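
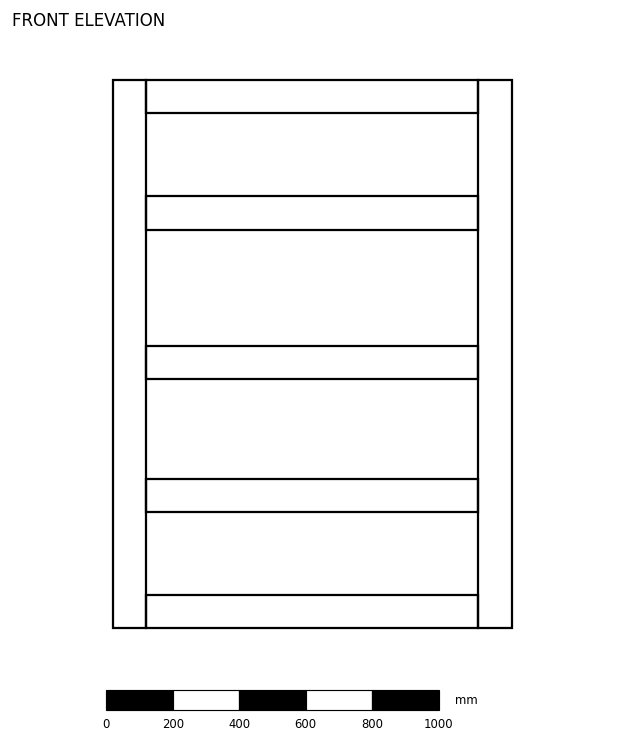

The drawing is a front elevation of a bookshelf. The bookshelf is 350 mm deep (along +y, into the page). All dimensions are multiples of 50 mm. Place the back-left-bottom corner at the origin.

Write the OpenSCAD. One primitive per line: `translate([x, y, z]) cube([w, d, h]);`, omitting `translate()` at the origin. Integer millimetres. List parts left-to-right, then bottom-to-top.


cube([100, 350, 1650]);
translate([100, 0, 0]) cube([1000, 350, 100]);
translate([100, 0, 350]) cube([1000, 350, 100]);
translate([100, 0, 750]) cube([1000, 350, 100]);
translate([100, 0, 1200]) cube([1000, 350, 100]);
translate([100, 0, 1550]) cube([1000, 350, 100]);
translate([1100, 0, 0]) cube([100, 350, 1650]);


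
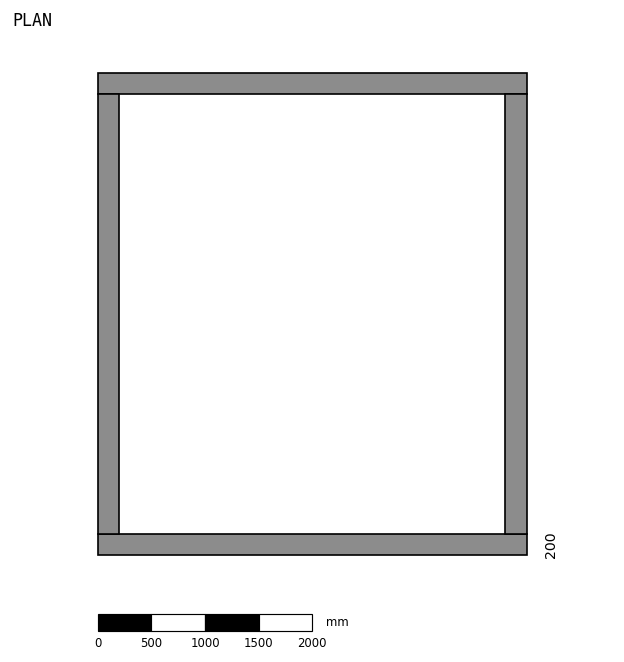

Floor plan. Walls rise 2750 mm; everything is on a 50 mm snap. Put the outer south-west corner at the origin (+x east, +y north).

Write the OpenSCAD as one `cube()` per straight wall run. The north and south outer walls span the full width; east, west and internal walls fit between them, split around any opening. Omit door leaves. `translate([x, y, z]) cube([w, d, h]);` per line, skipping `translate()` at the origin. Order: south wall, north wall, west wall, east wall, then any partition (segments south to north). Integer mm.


cube([4000, 200, 2750]);
translate([0, 4300, 0]) cube([4000, 200, 2750]);
translate([0, 200, 0]) cube([200, 4100, 2750]);
translate([3800, 200, 0]) cube([200, 4100, 2750]);


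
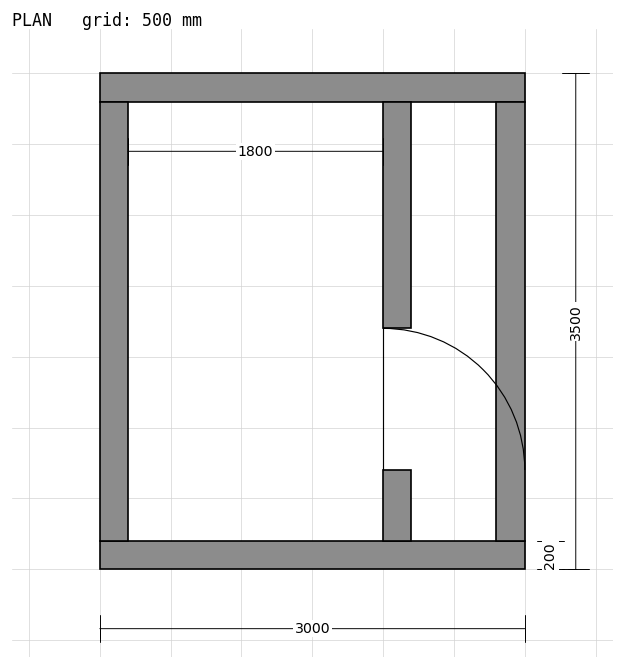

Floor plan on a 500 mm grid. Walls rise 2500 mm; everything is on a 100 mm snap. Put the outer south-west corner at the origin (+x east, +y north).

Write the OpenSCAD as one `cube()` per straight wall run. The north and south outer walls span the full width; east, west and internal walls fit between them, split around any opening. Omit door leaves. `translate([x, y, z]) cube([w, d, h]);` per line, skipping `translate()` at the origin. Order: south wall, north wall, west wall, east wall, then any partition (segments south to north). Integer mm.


cube([3000, 200, 2500]);
translate([0, 3300, 0]) cube([3000, 200, 2500]);
translate([0, 200, 0]) cube([200, 3100, 2500]);
translate([2800, 200, 0]) cube([200, 3100, 2500]);
translate([2000, 200, 0]) cube([200, 500, 2500]);
translate([2000, 1700, 0]) cube([200, 1600, 2500]);


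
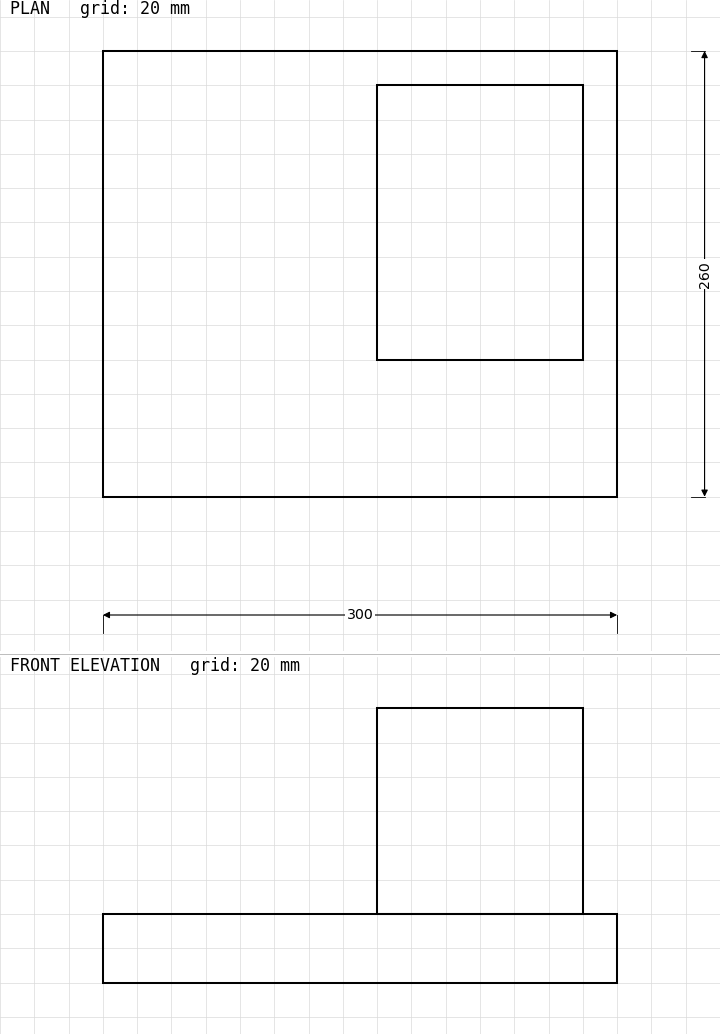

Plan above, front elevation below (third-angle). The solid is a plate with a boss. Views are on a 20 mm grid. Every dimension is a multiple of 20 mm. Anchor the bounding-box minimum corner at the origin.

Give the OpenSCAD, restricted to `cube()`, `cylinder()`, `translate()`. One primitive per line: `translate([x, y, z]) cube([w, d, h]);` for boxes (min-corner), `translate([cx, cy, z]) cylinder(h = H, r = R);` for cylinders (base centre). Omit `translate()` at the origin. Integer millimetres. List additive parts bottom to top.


cube([300, 260, 40]);
translate([160, 80, 40]) cube([120, 160, 120]);


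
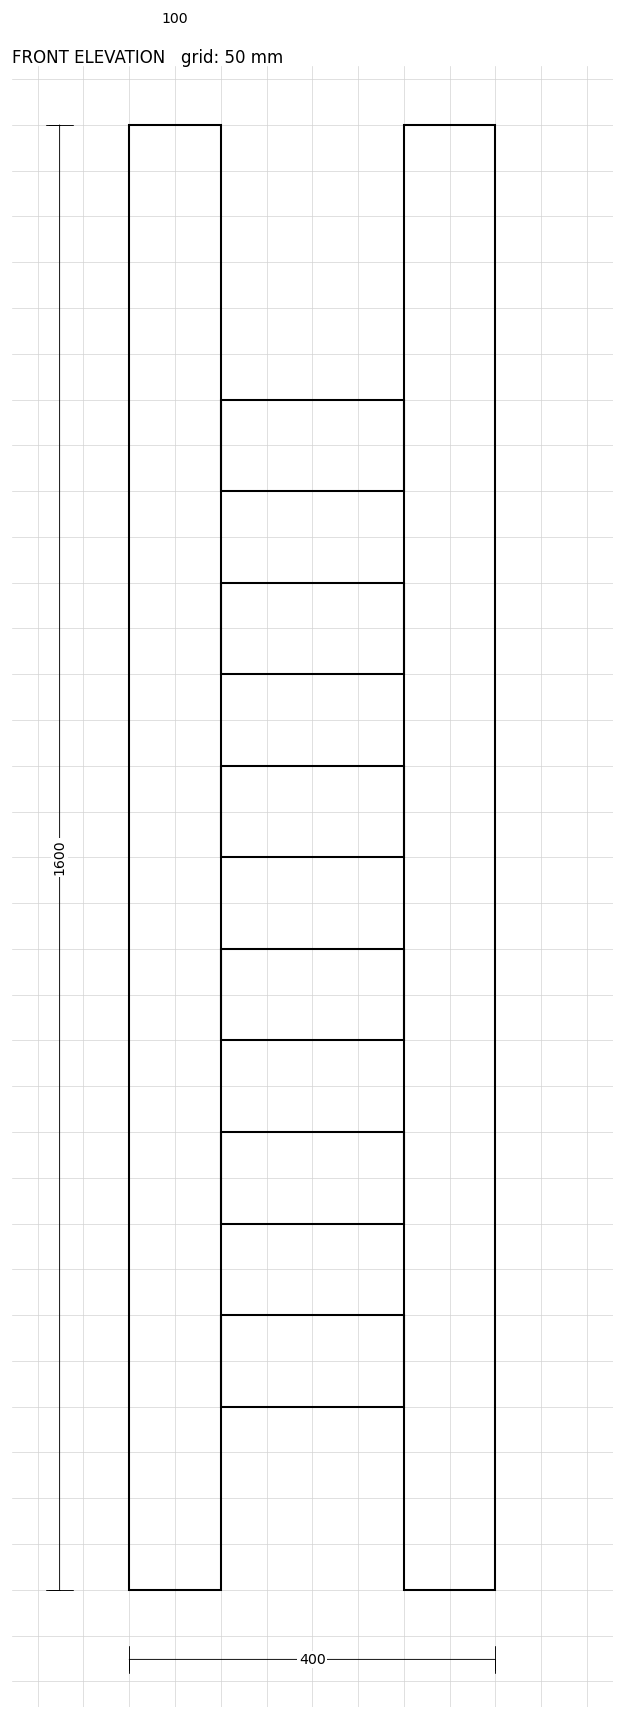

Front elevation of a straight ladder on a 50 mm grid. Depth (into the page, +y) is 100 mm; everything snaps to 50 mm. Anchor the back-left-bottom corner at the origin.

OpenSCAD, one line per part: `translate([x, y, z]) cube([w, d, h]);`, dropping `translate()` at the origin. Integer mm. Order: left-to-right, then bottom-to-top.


cube([100, 100, 1600]);
translate([100, 0, 200]) cube([200, 100, 100]);
translate([100, 0, 400]) cube([200, 100, 100]);
translate([100, 0, 600]) cube([200, 100, 100]);
translate([100, 0, 800]) cube([200, 100, 100]);
translate([100, 0, 1000]) cube([200, 100, 100]);
translate([100, 0, 1200]) cube([200, 100, 100]);
translate([300, 0, 0]) cube([100, 100, 1600]);


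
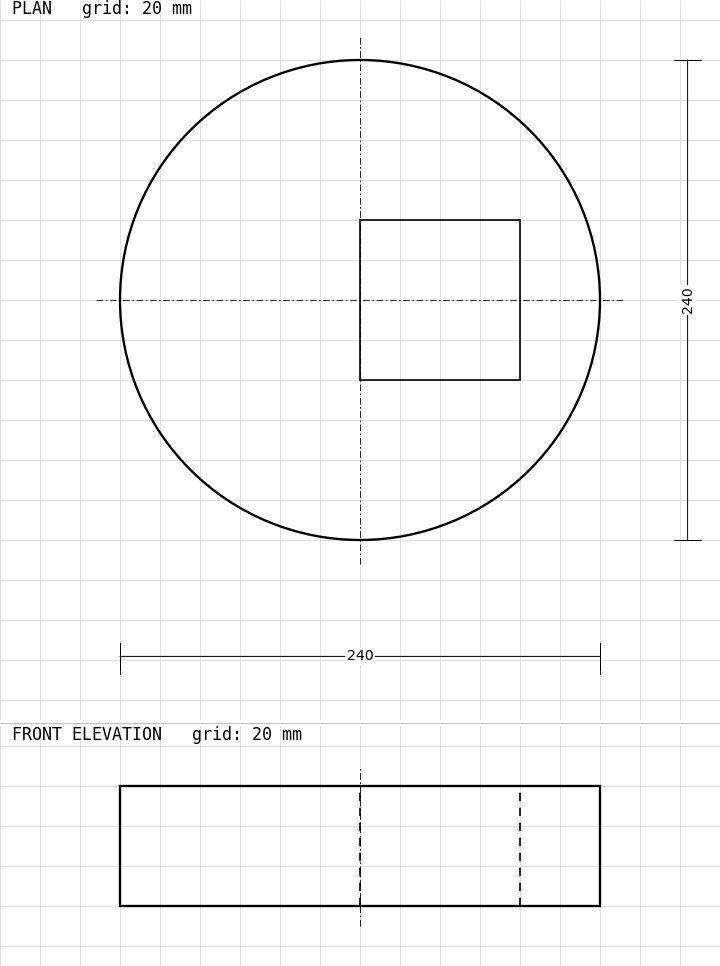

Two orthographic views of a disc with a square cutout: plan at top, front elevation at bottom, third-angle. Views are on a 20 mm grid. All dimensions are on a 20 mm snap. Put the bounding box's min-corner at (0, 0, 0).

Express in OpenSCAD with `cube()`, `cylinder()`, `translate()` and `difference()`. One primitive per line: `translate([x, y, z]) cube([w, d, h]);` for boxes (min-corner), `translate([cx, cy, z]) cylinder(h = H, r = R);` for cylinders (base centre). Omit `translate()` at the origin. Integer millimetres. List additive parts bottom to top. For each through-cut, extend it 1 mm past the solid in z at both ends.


difference() {
  translate([120, 120, 0]) cylinder(h = 60, r = 120);
  translate([120, 80, -1]) cube([80, 80, 62]);
}


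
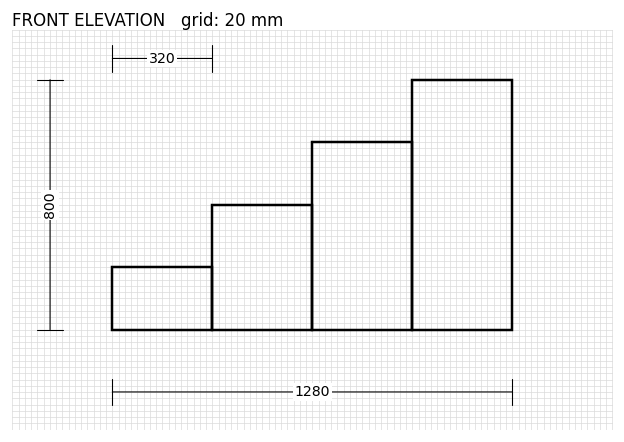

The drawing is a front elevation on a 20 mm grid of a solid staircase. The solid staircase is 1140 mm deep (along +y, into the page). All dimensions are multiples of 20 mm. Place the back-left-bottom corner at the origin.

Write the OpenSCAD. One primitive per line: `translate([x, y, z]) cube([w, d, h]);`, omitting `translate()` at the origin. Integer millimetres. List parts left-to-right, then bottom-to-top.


cube([320, 1140, 200]);
translate([320, 0, 0]) cube([320, 1140, 400]);
translate([640, 0, 0]) cube([320, 1140, 600]);
translate([960, 0, 0]) cube([320, 1140, 800]);


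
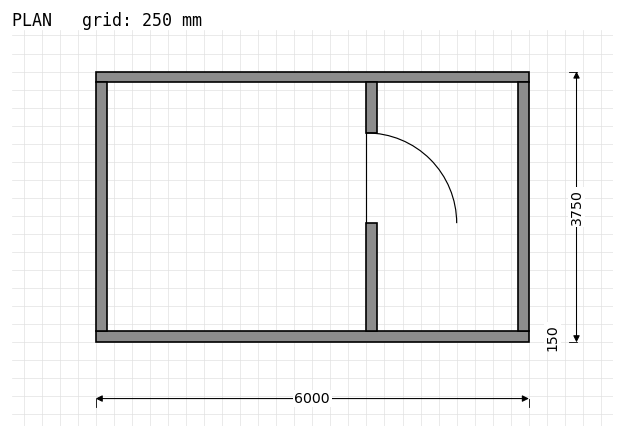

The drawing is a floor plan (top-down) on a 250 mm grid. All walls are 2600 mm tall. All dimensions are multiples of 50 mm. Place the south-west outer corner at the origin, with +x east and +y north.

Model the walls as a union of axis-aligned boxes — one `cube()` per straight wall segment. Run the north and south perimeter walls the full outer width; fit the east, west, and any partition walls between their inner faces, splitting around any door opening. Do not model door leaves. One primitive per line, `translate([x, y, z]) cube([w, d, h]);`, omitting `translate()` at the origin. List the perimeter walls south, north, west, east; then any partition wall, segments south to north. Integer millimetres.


cube([6000, 150, 2600]);
translate([0, 3600, 0]) cube([6000, 150, 2600]);
translate([0, 150, 0]) cube([150, 3450, 2600]);
translate([5850, 150, 0]) cube([150, 3450, 2600]);
translate([3750, 150, 0]) cube([150, 1500, 2600]);
translate([3750, 2900, 0]) cube([150, 700, 2600]);


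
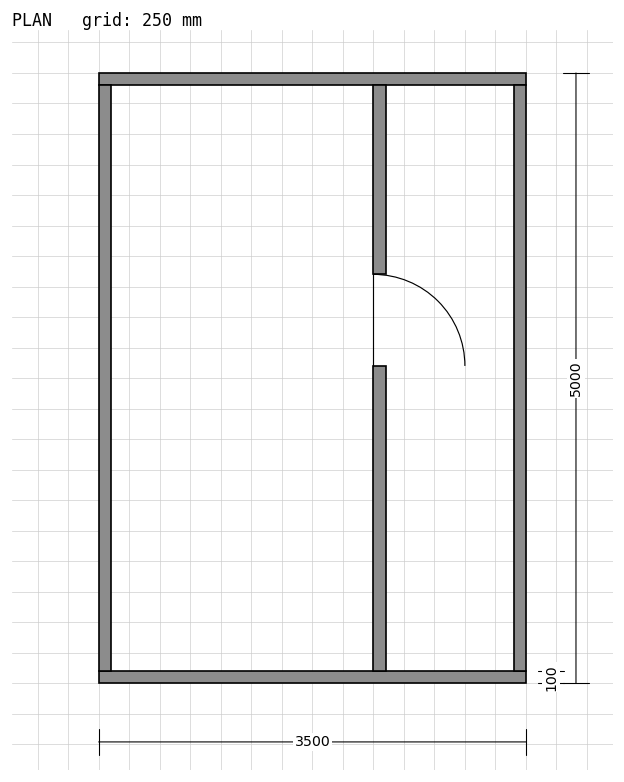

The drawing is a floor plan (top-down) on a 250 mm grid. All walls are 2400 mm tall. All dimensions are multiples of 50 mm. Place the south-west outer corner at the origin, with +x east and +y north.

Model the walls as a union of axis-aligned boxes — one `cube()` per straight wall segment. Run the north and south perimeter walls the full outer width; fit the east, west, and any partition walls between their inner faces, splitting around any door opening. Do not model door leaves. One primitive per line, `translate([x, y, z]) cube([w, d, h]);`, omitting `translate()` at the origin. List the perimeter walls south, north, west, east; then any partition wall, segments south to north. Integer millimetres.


cube([3500, 100, 2400]);
translate([0, 4900, 0]) cube([3500, 100, 2400]);
translate([0, 100, 0]) cube([100, 4800, 2400]);
translate([3400, 100, 0]) cube([100, 4800, 2400]);
translate([2250, 100, 0]) cube([100, 2500, 2400]);
translate([2250, 3350, 0]) cube([100, 1550, 2400]);


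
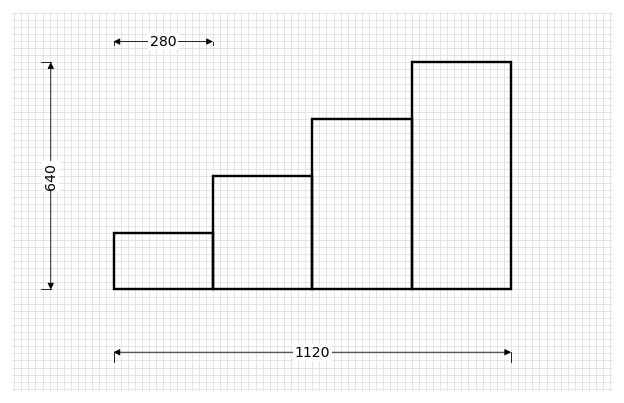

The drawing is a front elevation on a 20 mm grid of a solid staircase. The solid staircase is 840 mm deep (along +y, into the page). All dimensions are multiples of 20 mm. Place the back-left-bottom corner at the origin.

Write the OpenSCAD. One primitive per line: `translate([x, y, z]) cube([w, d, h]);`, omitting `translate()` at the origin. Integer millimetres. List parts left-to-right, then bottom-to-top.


cube([280, 840, 160]);
translate([280, 0, 0]) cube([280, 840, 320]);
translate([560, 0, 0]) cube([280, 840, 480]);
translate([840, 0, 0]) cube([280, 840, 640]);


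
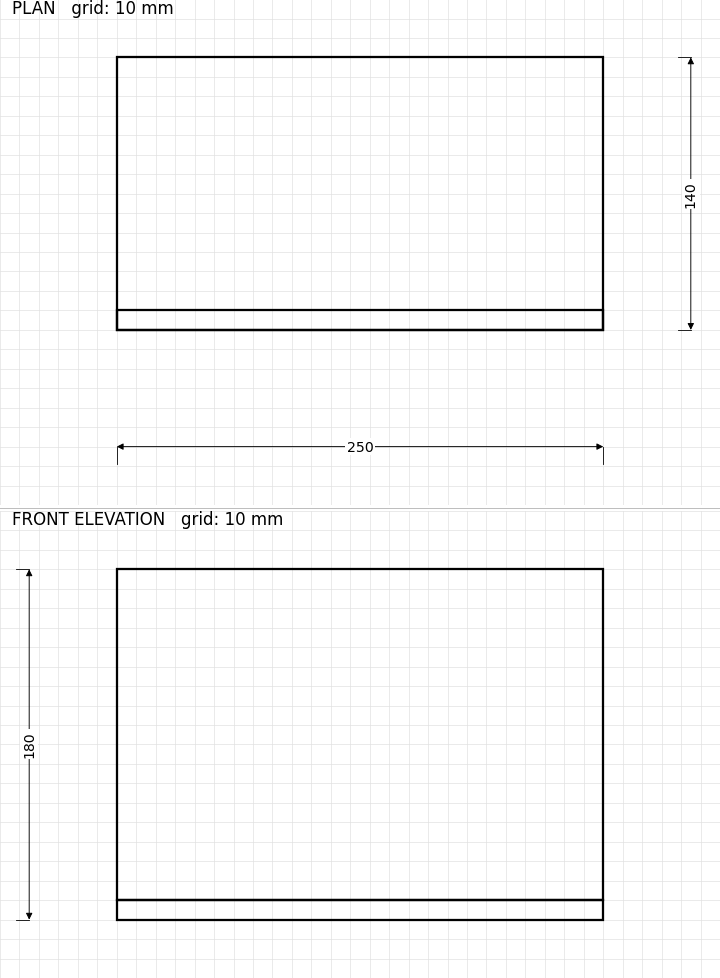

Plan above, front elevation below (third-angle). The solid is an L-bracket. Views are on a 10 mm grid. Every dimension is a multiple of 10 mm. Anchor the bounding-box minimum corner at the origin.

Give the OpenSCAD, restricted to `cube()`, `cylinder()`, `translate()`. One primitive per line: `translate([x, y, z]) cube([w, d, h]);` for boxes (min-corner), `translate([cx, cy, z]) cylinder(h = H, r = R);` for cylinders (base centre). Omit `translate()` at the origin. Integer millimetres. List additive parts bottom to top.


cube([250, 140, 10]);
translate([0, 0, 10]) cube([250, 10, 170]);


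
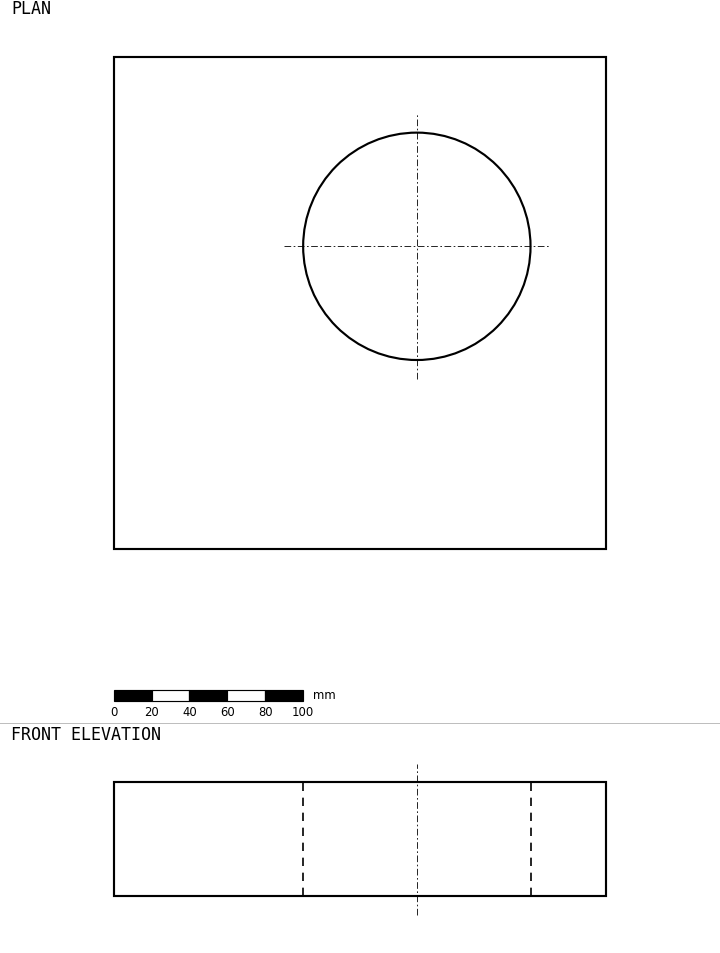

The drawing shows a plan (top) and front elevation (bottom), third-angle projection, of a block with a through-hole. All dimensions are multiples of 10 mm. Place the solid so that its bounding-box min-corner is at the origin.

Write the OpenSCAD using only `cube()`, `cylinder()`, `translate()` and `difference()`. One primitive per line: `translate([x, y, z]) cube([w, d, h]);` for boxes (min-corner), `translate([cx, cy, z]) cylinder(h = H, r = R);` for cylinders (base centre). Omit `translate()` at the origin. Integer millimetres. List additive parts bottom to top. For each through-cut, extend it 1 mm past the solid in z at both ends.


difference() {
  cube([260, 260, 60]);
  translate([160, 160, -1]) cylinder(h = 62, r = 60);
}


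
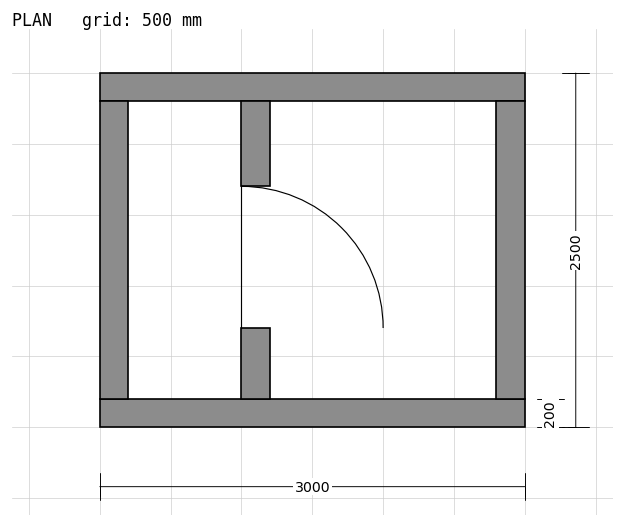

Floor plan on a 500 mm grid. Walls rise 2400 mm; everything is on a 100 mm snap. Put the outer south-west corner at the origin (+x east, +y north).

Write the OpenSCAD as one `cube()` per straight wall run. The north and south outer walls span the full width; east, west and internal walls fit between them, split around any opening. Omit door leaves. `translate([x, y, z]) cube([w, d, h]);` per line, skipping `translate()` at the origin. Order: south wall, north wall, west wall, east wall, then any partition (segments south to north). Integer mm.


cube([3000, 200, 2400]);
translate([0, 2300, 0]) cube([3000, 200, 2400]);
translate([0, 200, 0]) cube([200, 2100, 2400]);
translate([2800, 200, 0]) cube([200, 2100, 2400]);
translate([1000, 200, 0]) cube([200, 500, 2400]);
translate([1000, 1700, 0]) cube([200, 600, 2400]);


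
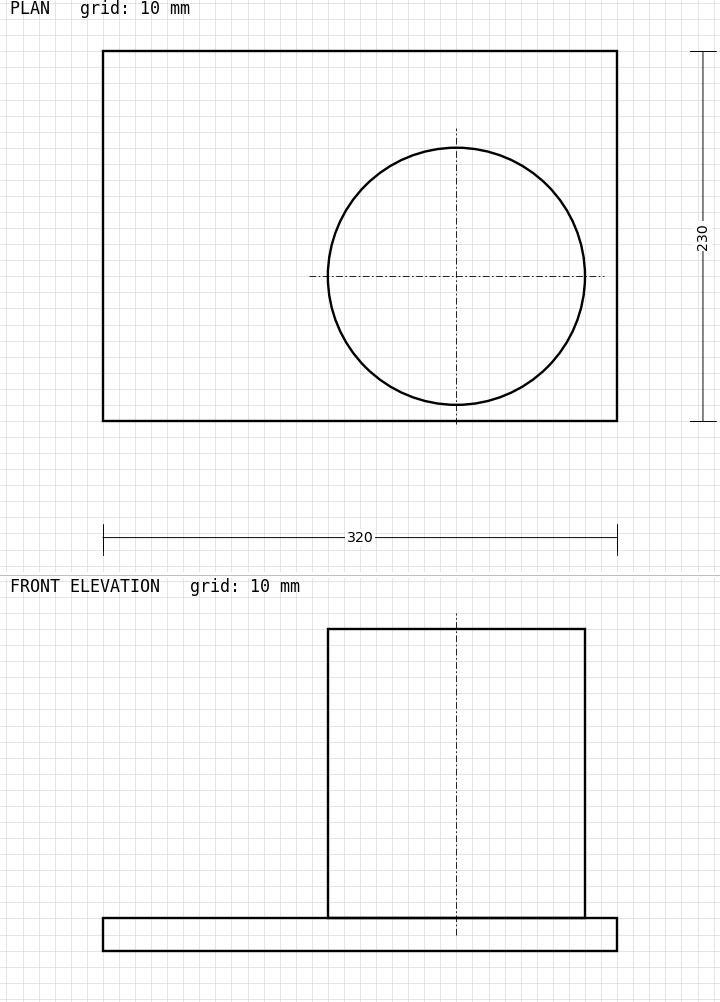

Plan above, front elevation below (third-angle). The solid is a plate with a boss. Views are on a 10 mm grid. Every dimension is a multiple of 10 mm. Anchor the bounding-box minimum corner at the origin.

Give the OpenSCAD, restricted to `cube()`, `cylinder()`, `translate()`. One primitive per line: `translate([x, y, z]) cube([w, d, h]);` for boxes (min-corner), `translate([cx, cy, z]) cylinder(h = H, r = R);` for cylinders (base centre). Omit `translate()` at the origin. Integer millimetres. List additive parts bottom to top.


cube([320, 230, 20]);
translate([220, 90, 20]) cylinder(h = 180, r = 80);


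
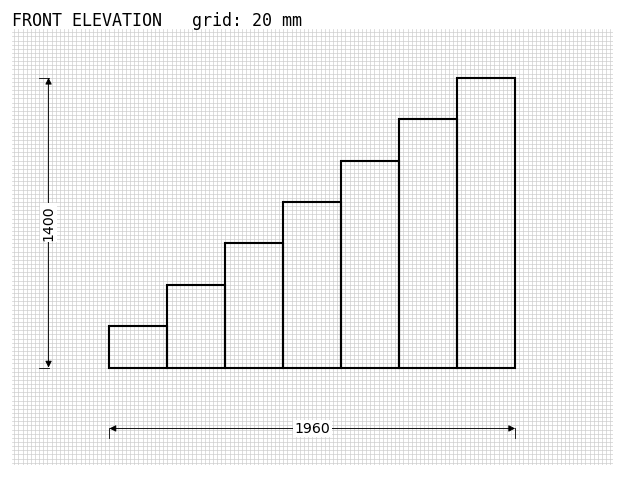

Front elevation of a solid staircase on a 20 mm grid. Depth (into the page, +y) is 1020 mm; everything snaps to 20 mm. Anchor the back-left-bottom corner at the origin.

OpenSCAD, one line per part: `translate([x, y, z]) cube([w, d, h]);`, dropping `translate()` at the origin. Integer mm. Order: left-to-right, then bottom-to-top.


cube([280, 1020, 200]);
translate([280, 0, 0]) cube([280, 1020, 400]);
translate([560, 0, 0]) cube([280, 1020, 600]);
translate([840, 0, 0]) cube([280, 1020, 800]);
translate([1120, 0, 0]) cube([280, 1020, 1000]);
translate([1400, 0, 0]) cube([280, 1020, 1200]);
translate([1680, 0, 0]) cube([280, 1020, 1400]);


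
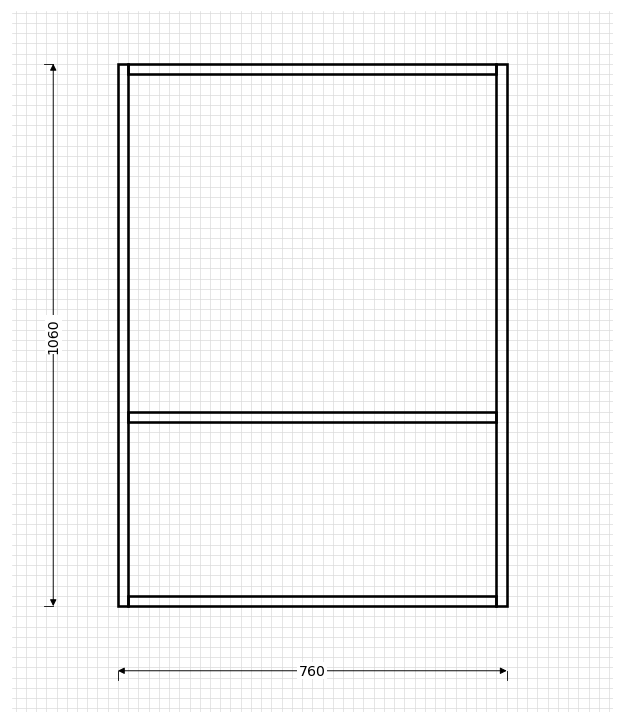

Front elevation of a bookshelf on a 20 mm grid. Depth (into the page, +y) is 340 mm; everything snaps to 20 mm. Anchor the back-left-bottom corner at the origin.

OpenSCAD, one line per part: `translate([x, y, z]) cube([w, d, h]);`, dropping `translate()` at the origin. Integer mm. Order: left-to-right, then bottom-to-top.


cube([20, 340, 1060]);
translate([20, 0, 0]) cube([720, 340, 20]);
translate([20, 0, 360]) cube([720, 340, 20]);
translate([20, 0, 1040]) cube([720, 340, 20]);
translate([740, 0, 0]) cube([20, 340, 1060]);


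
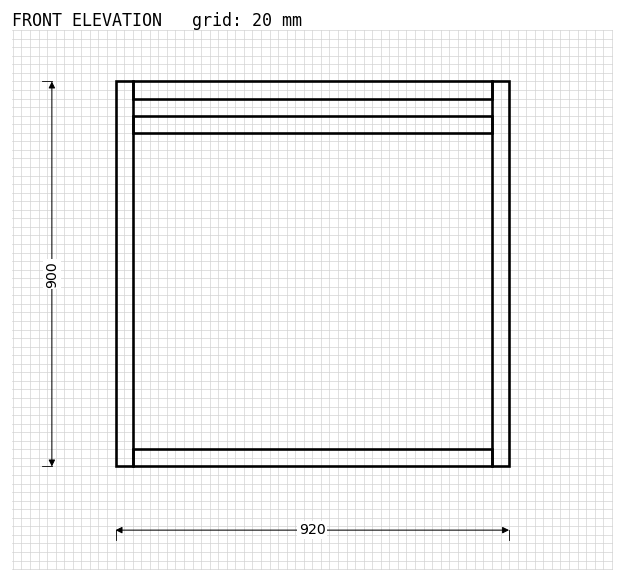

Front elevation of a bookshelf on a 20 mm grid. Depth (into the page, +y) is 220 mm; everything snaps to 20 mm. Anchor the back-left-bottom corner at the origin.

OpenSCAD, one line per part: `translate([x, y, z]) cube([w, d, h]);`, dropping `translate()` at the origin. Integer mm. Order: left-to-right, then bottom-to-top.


cube([40, 220, 900]);
translate([40, 0, 0]) cube([840, 220, 40]);
translate([40, 0, 780]) cube([840, 220, 40]);
translate([40, 0, 860]) cube([840, 220, 40]);
translate([880, 0, 0]) cube([40, 220, 900]);


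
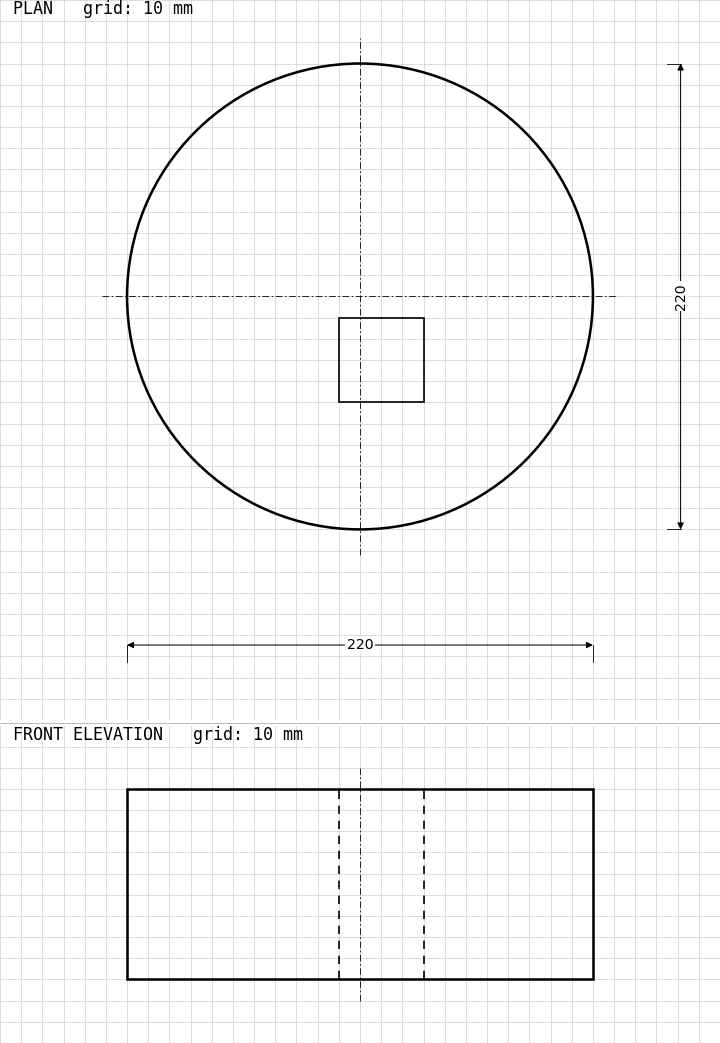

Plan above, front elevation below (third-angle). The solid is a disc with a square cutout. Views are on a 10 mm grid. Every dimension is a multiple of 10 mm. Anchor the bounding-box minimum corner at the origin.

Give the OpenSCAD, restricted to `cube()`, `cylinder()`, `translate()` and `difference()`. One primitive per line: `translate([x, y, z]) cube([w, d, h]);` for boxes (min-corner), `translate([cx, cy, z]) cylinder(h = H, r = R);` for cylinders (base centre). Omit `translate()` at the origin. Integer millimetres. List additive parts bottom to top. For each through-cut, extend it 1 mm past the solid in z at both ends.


difference() {
  translate([110, 110, 0]) cylinder(h = 90, r = 110);
  translate([100, 60, -1]) cube([40, 40, 92]);
}


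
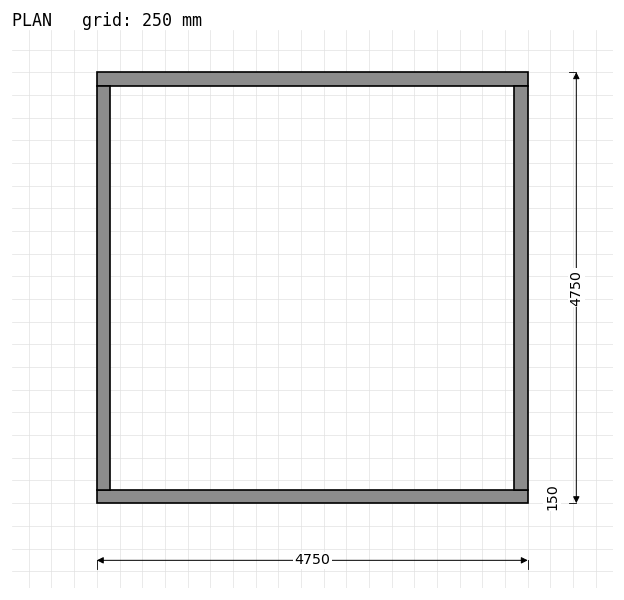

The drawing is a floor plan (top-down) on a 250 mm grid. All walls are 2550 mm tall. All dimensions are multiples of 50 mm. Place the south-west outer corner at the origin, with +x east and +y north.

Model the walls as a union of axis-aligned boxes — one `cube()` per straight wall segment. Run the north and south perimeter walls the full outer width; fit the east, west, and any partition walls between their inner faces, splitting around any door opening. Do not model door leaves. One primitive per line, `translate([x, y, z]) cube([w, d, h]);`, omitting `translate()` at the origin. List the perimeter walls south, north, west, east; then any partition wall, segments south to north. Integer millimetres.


cube([4750, 150, 2550]);
translate([0, 4600, 0]) cube([4750, 150, 2550]);
translate([0, 150, 0]) cube([150, 4450, 2550]);
translate([4600, 150, 0]) cube([150, 4450, 2550]);


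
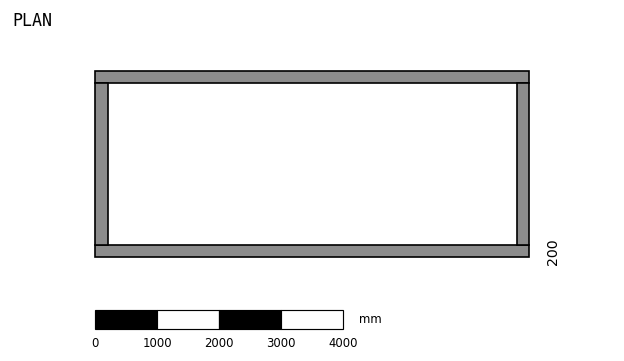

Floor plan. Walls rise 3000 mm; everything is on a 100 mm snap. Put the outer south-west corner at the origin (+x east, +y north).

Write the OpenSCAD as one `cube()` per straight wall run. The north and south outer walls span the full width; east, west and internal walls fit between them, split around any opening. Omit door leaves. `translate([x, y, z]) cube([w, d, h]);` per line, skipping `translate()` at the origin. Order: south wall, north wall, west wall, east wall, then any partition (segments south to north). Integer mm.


cube([7000, 200, 3000]);
translate([0, 2800, 0]) cube([7000, 200, 3000]);
translate([0, 200, 0]) cube([200, 2600, 3000]);
translate([6800, 200, 0]) cube([200, 2600, 3000]);


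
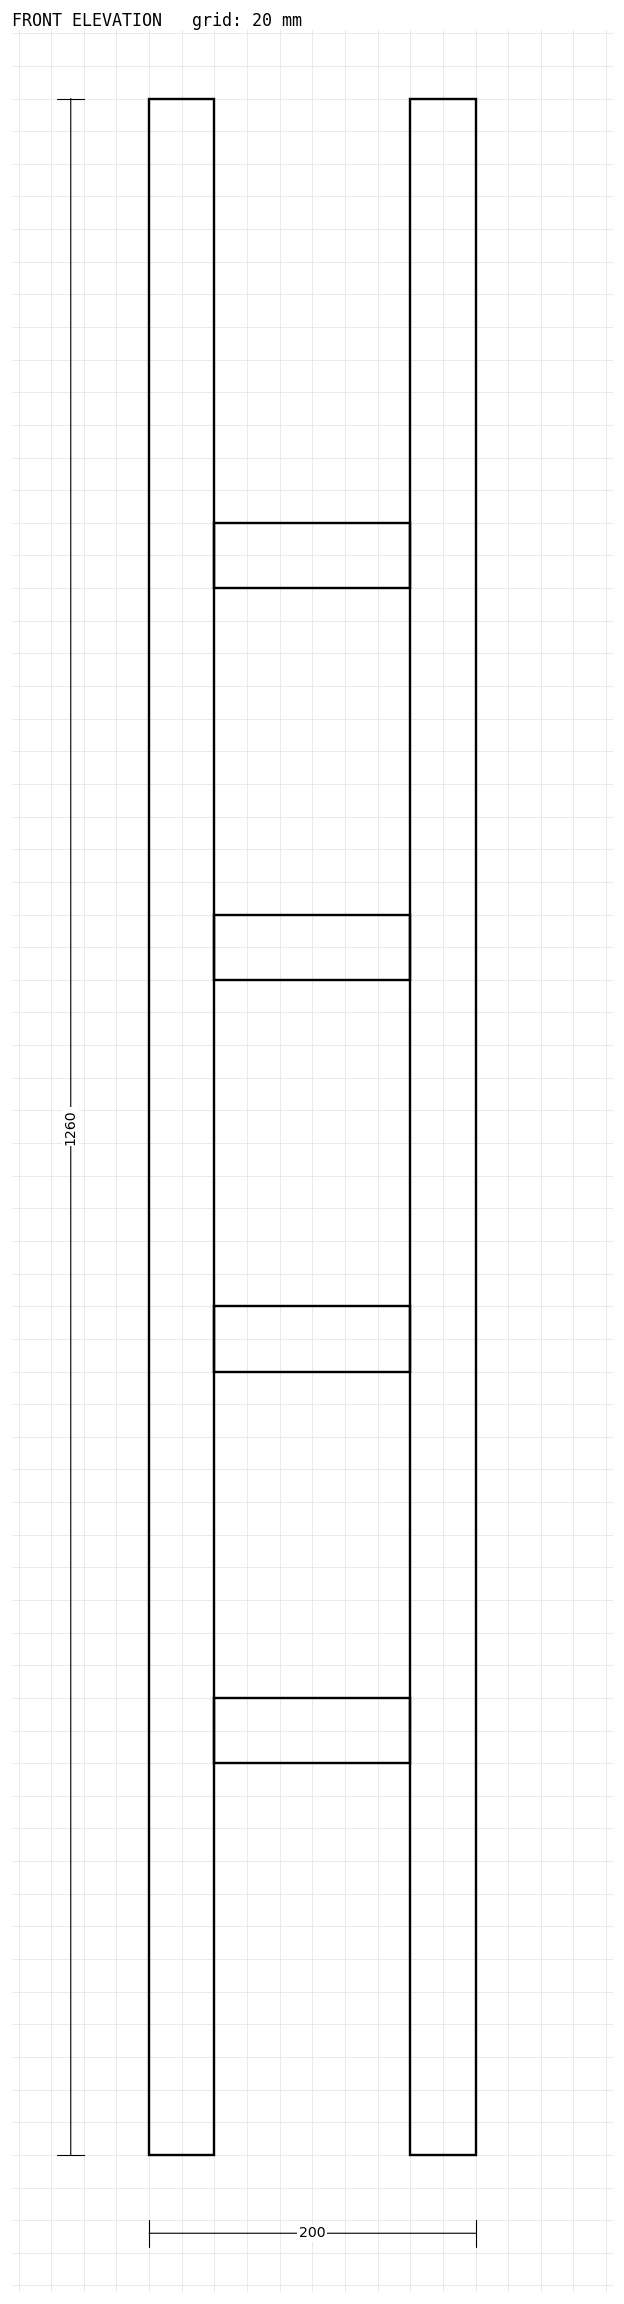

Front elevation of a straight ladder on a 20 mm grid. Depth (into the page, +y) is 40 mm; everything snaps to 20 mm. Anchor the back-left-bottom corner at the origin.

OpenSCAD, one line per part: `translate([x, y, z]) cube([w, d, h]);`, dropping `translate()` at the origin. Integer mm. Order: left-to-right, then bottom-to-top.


cube([40, 40, 1260]);
translate([40, 0, 240]) cube([120, 40, 40]);
translate([40, 0, 480]) cube([120, 40, 40]);
translate([40, 0, 720]) cube([120, 40, 40]);
translate([40, 0, 960]) cube([120, 40, 40]);
translate([160, 0, 0]) cube([40, 40, 1260]);


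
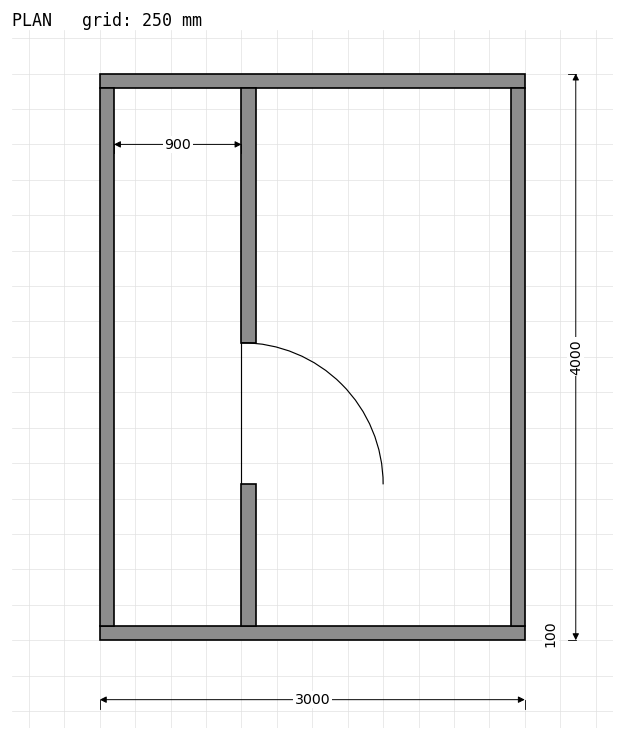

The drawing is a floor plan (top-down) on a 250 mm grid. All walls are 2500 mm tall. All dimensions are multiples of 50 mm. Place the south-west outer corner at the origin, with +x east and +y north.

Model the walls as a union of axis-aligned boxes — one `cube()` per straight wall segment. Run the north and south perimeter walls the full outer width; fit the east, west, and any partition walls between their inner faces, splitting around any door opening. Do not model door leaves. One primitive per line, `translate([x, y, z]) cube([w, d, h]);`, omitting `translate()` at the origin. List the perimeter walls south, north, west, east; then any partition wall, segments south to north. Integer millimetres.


cube([3000, 100, 2500]);
translate([0, 3900, 0]) cube([3000, 100, 2500]);
translate([0, 100, 0]) cube([100, 3800, 2500]);
translate([2900, 100, 0]) cube([100, 3800, 2500]);
translate([1000, 100, 0]) cube([100, 1000, 2500]);
translate([1000, 2100, 0]) cube([100, 1800, 2500]);


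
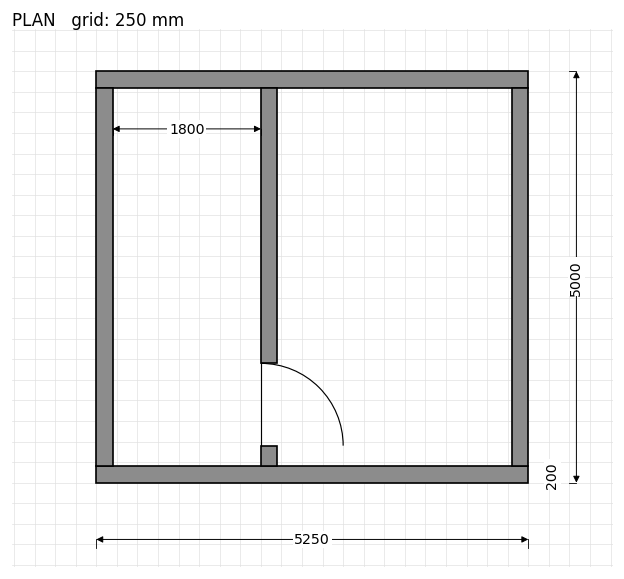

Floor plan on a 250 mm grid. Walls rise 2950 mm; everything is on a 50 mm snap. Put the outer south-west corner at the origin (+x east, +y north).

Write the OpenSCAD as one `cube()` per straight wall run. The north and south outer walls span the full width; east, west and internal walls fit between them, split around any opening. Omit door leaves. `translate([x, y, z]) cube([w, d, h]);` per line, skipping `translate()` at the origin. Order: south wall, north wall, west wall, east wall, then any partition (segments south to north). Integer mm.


cube([5250, 200, 2950]);
translate([0, 4800, 0]) cube([5250, 200, 2950]);
translate([0, 200, 0]) cube([200, 4600, 2950]);
translate([5050, 200, 0]) cube([200, 4600, 2950]);
translate([2000, 200, 0]) cube([200, 250, 2950]);
translate([2000, 1450, 0]) cube([200, 3350, 2950]);


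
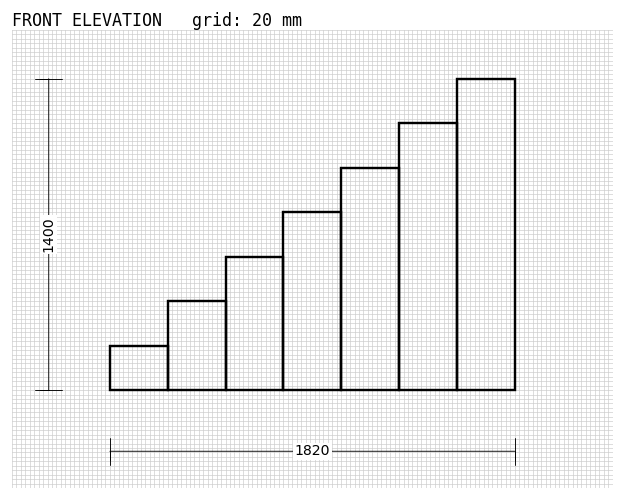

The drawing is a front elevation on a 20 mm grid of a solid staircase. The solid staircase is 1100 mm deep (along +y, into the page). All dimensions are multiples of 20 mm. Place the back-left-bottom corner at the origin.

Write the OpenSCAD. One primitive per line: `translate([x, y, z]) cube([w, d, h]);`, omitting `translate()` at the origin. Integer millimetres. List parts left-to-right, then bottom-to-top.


cube([260, 1100, 200]);
translate([260, 0, 0]) cube([260, 1100, 400]);
translate([520, 0, 0]) cube([260, 1100, 600]);
translate([780, 0, 0]) cube([260, 1100, 800]);
translate([1040, 0, 0]) cube([260, 1100, 1000]);
translate([1300, 0, 0]) cube([260, 1100, 1200]);
translate([1560, 0, 0]) cube([260, 1100, 1400]);


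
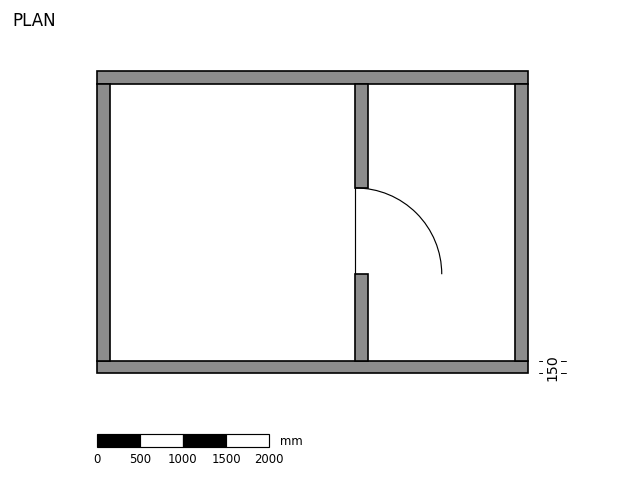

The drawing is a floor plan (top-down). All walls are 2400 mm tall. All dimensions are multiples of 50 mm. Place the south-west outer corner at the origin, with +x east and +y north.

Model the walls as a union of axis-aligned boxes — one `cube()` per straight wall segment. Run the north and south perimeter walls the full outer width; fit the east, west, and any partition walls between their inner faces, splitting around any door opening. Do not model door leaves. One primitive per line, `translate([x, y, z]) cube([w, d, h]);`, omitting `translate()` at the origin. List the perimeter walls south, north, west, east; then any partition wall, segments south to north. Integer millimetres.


cube([5000, 150, 2400]);
translate([0, 3350, 0]) cube([5000, 150, 2400]);
translate([0, 150, 0]) cube([150, 3200, 2400]);
translate([4850, 150, 0]) cube([150, 3200, 2400]);
translate([3000, 150, 0]) cube([150, 1000, 2400]);
translate([3000, 2150, 0]) cube([150, 1200, 2400]);


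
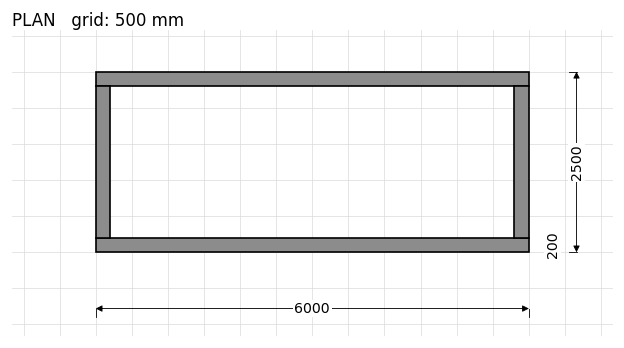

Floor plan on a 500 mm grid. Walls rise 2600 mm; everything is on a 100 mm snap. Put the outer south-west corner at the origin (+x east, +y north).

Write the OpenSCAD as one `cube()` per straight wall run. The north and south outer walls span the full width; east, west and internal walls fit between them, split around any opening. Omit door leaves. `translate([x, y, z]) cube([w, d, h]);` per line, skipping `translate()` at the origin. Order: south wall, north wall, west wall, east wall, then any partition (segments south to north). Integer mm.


cube([6000, 200, 2600]);
translate([0, 2300, 0]) cube([6000, 200, 2600]);
translate([0, 200, 0]) cube([200, 2100, 2600]);
translate([5800, 200, 0]) cube([200, 2100, 2600]);


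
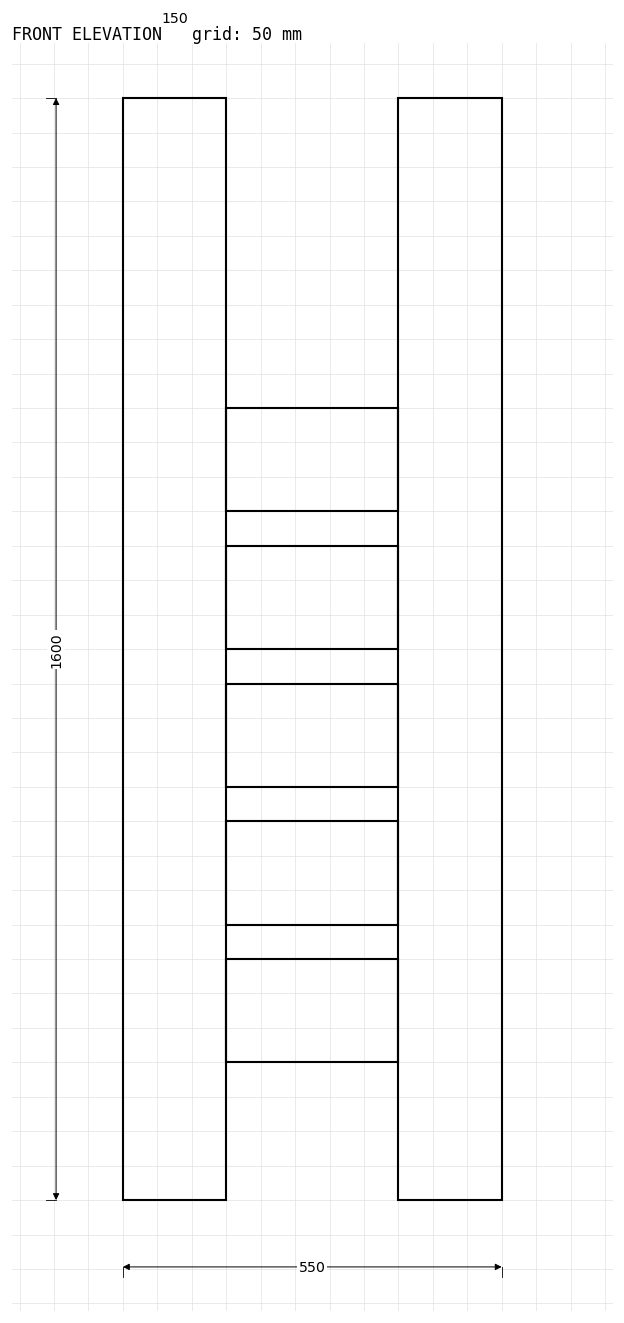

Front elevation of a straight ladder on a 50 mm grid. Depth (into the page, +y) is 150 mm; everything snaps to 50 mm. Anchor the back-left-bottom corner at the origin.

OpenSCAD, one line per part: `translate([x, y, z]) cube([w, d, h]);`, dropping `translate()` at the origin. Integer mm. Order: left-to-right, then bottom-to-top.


cube([150, 150, 1600]);
translate([150, 0, 200]) cube([250, 150, 150]);
translate([150, 0, 400]) cube([250, 150, 150]);
translate([150, 0, 600]) cube([250, 150, 150]);
translate([150, 0, 800]) cube([250, 150, 150]);
translate([150, 0, 1000]) cube([250, 150, 150]);
translate([400, 0, 0]) cube([150, 150, 1600]);


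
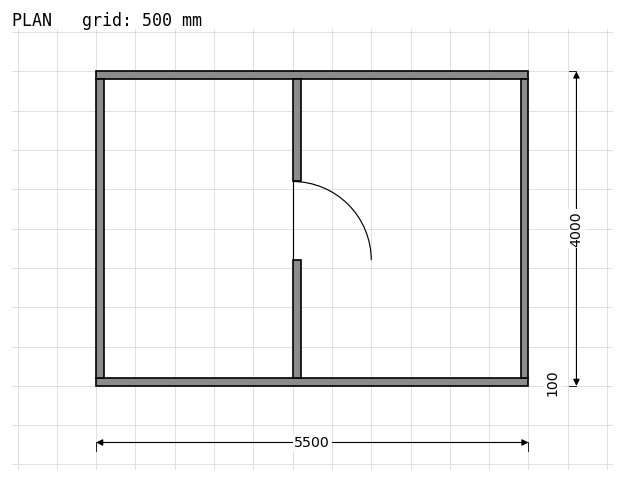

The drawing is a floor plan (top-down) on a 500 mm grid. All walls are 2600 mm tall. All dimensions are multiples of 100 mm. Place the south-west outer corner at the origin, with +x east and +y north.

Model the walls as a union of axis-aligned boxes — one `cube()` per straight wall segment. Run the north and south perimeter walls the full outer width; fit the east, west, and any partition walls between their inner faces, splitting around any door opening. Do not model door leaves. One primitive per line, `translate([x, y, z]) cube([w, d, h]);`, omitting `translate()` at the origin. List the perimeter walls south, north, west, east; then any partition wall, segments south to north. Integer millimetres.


cube([5500, 100, 2600]);
translate([0, 3900, 0]) cube([5500, 100, 2600]);
translate([0, 100, 0]) cube([100, 3800, 2600]);
translate([5400, 100, 0]) cube([100, 3800, 2600]);
translate([2500, 100, 0]) cube([100, 1500, 2600]);
translate([2500, 2600, 0]) cube([100, 1300, 2600]);


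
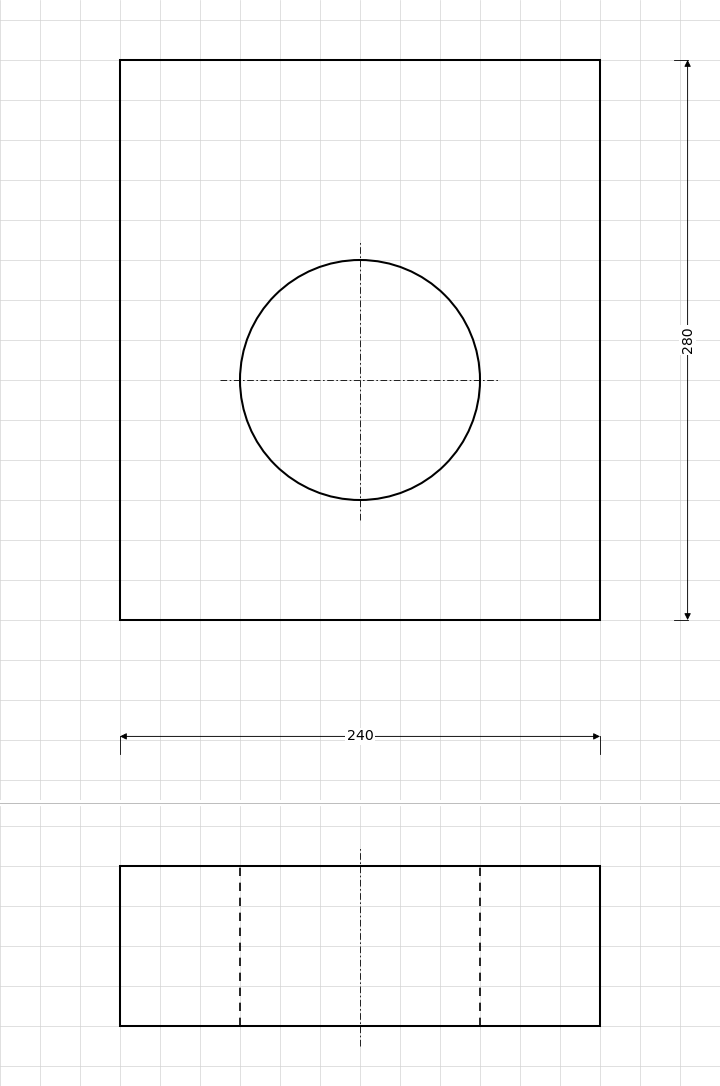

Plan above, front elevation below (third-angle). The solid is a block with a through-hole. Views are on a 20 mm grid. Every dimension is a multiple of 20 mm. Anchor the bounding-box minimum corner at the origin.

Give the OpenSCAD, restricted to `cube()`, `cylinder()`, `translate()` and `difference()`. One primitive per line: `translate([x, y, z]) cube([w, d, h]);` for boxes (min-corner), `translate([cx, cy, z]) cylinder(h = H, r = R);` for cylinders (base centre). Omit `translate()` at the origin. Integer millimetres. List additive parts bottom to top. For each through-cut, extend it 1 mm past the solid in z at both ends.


difference() {
  cube([240, 280, 80]);
  translate([120, 120, -1]) cylinder(h = 82, r = 60);
}


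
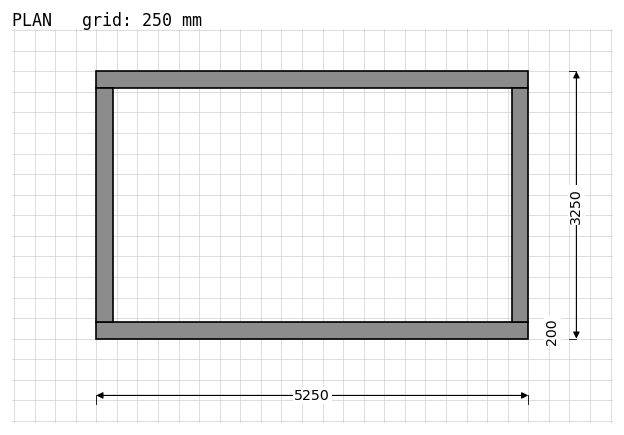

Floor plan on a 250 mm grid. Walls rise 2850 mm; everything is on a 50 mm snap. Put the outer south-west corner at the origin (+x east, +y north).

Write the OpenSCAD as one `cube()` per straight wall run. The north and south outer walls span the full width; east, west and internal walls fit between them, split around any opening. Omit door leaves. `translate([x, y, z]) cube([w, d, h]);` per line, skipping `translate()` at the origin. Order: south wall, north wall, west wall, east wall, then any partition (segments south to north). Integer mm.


cube([5250, 200, 2850]);
translate([0, 3050, 0]) cube([5250, 200, 2850]);
translate([0, 200, 0]) cube([200, 2850, 2850]);
translate([5050, 200, 0]) cube([200, 2850, 2850]);


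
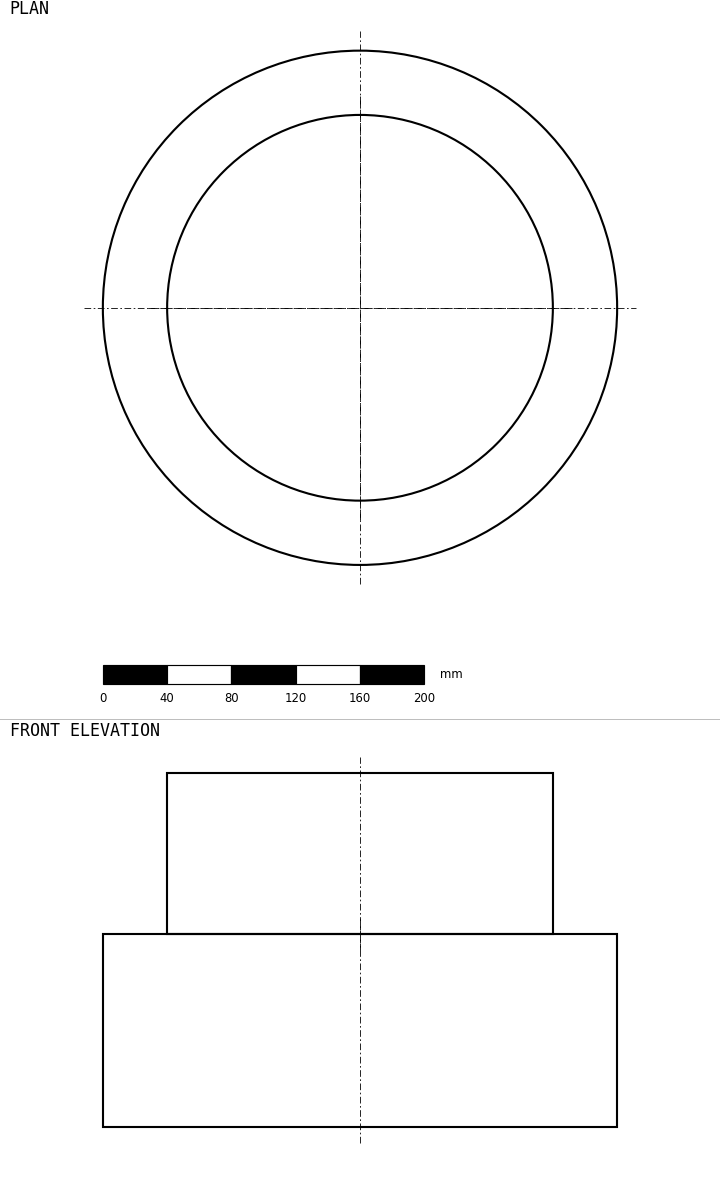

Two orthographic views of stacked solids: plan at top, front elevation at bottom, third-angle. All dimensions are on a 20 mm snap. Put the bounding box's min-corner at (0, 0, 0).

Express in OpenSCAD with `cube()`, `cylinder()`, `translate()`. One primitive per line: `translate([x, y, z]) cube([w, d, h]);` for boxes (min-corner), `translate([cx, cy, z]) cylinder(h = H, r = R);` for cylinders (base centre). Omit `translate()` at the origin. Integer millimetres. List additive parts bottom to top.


translate([160, 160, 0]) cylinder(h = 120, r = 160);
translate([160, 160, 120]) cylinder(h = 100, r = 120);


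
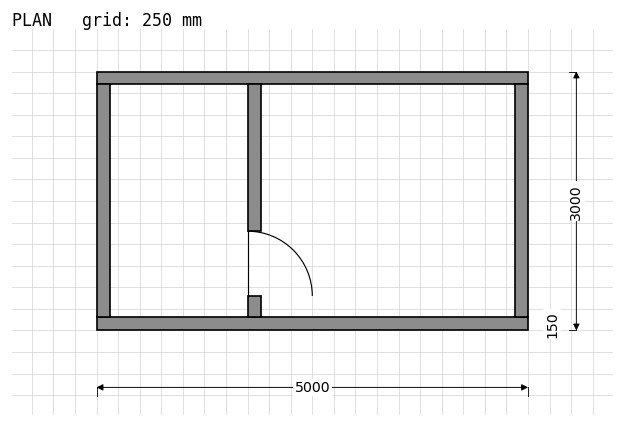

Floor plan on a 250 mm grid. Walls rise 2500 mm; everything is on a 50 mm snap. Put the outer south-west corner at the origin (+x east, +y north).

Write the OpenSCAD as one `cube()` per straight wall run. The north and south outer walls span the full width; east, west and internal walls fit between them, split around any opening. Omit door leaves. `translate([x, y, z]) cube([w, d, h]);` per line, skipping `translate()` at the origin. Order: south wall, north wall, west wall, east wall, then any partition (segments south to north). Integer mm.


cube([5000, 150, 2500]);
translate([0, 2850, 0]) cube([5000, 150, 2500]);
translate([0, 150, 0]) cube([150, 2700, 2500]);
translate([4850, 150, 0]) cube([150, 2700, 2500]);
translate([1750, 150, 0]) cube([150, 250, 2500]);
translate([1750, 1150, 0]) cube([150, 1700, 2500]);


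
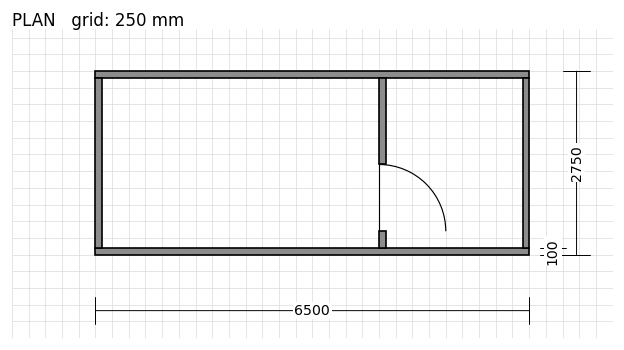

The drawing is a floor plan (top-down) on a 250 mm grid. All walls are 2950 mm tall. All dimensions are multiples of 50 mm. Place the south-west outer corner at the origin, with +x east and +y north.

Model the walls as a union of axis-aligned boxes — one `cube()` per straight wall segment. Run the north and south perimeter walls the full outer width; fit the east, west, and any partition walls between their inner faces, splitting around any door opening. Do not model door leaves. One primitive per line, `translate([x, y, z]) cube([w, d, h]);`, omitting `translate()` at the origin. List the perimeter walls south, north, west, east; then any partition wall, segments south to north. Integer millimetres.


cube([6500, 100, 2950]);
translate([0, 2650, 0]) cube([6500, 100, 2950]);
translate([0, 100, 0]) cube([100, 2550, 2950]);
translate([6400, 100, 0]) cube([100, 2550, 2950]);
translate([4250, 100, 0]) cube([100, 250, 2950]);
translate([4250, 1350, 0]) cube([100, 1300, 2950]);


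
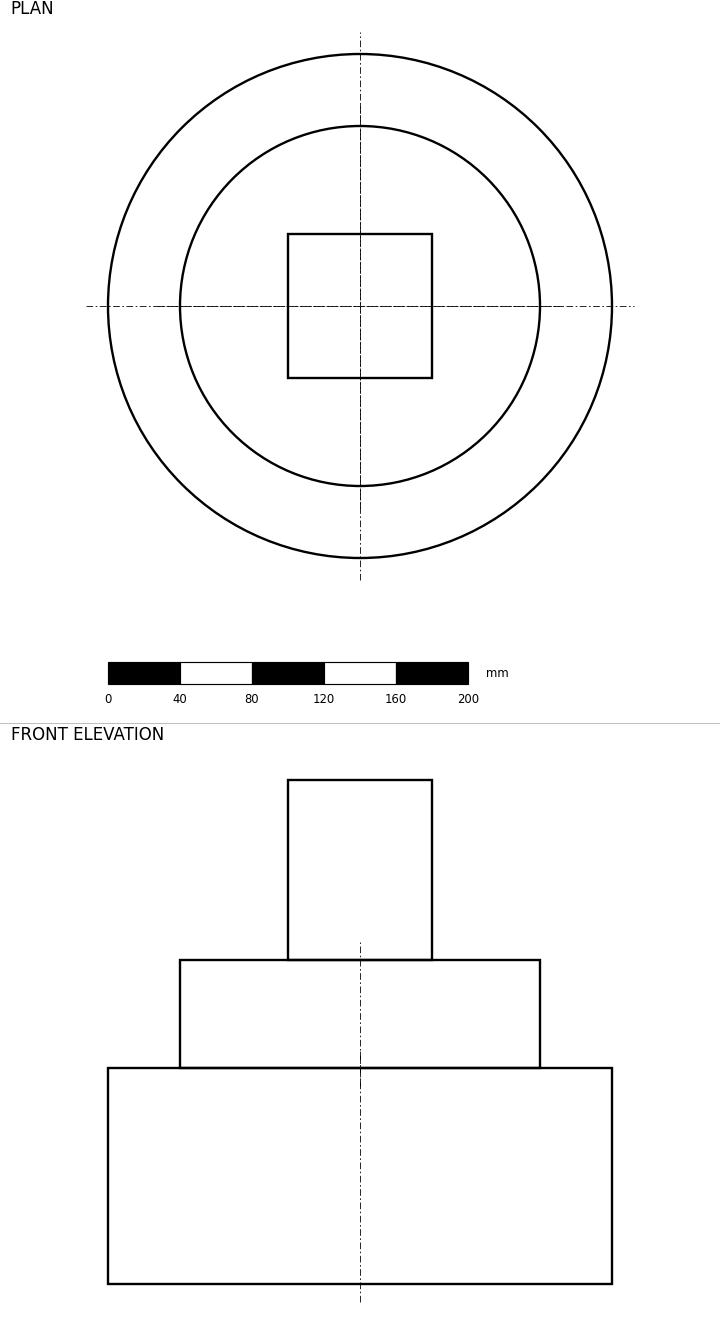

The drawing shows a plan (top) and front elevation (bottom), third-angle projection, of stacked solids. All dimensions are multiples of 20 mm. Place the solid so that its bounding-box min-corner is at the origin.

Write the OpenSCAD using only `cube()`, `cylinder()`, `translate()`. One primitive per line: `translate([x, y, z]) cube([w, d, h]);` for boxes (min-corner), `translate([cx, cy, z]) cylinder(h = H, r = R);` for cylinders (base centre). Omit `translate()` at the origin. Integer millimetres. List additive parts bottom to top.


translate([140, 140, 0]) cylinder(h = 120, r = 140);
translate([140, 140, 120]) cylinder(h = 60, r = 100);
translate([100, 100, 180]) cube([80, 80, 100]);


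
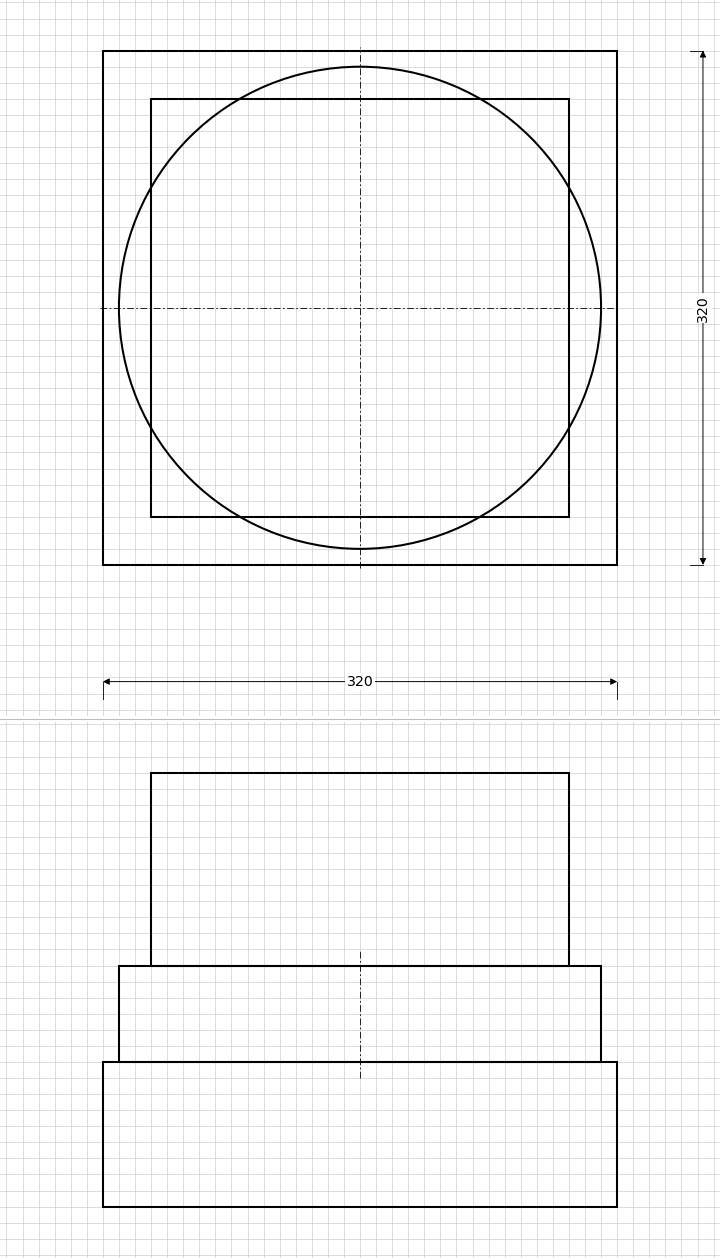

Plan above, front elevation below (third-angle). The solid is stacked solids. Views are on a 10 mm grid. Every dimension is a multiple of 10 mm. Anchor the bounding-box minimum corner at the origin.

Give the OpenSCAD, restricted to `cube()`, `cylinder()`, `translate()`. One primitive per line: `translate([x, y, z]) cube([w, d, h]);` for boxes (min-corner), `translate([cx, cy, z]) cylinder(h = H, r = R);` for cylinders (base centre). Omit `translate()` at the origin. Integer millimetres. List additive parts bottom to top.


cube([320, 320, 90]);
translate([160, 160, 90]) cylinder(h = 60, r = 150);
translate([30, 30, 150]) cube([260, 260, 120]);


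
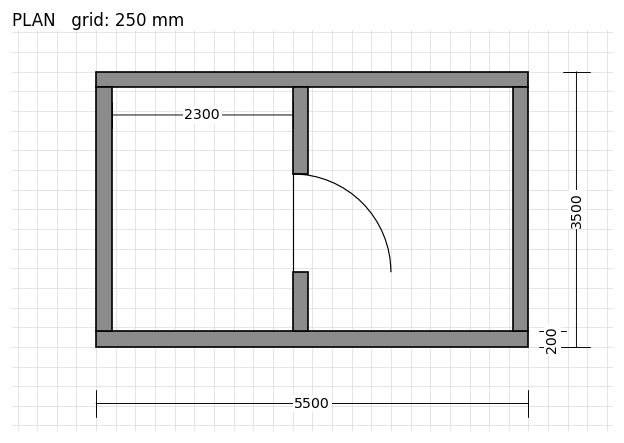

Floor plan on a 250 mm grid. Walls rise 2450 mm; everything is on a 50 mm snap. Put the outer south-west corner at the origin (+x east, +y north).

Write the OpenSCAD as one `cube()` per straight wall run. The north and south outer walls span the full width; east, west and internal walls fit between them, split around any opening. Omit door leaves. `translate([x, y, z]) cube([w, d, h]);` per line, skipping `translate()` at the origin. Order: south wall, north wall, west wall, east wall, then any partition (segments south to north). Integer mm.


cube([5500, 200, 2450]);
translate([0, 3300, 0]) cube([5500, 200, 2450]);
translate([0, 200, 0]) cube([200, 3100, 2450]);
translate([5300, 200, 0]) cube([200, 3100, 2450]);
translate([2500, 200, 0]) cube([200, 750, 2450]);
translate([2500, 2200, 0]) cube([200, 1100, 2450]);


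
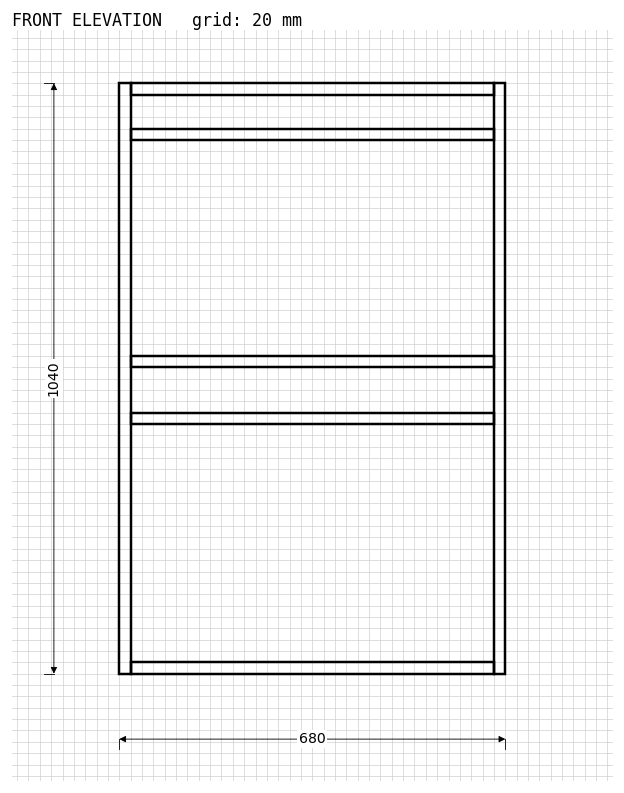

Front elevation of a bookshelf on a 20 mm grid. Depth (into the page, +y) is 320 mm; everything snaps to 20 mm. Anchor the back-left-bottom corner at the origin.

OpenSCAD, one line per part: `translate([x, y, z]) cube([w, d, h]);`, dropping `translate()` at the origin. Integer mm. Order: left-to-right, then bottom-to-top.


cube([20, 320, 1040]);
translate([20, 0, 0]) cube([640, 320, 20]);
translate([20, 0, 440]) cube([640, 320, 20]);
translate([20, 0, 540]) cube([640, 320, 20]);
translate([20, 0, 940]) cube([640, 320, 20]);
translate([20, 0, 1020]) cube([640, 320, 20]);
translate([660, 0, 0]) cube([20, 320, 1040]);


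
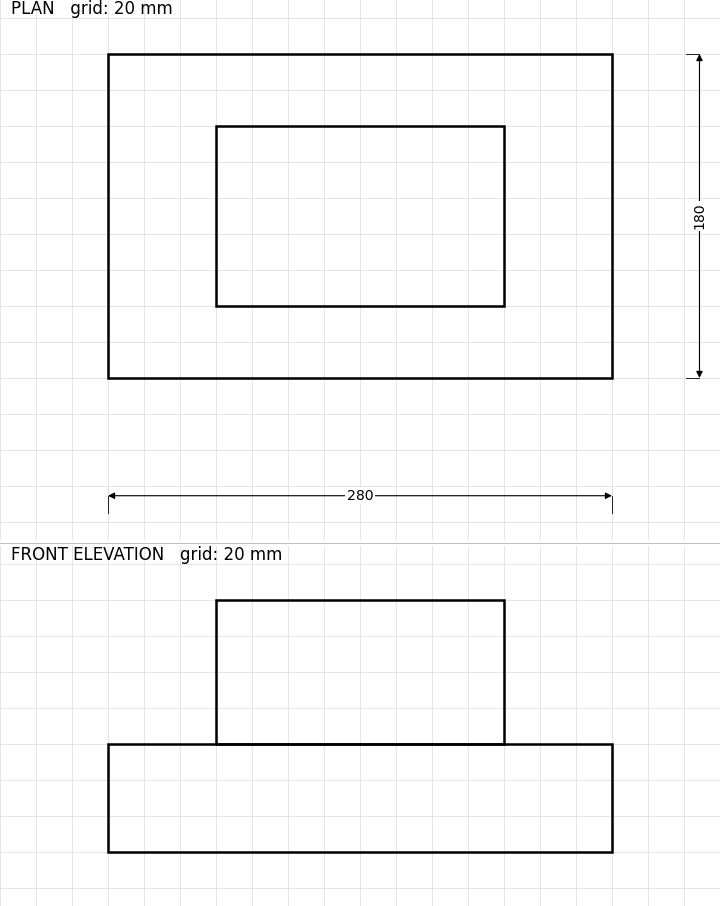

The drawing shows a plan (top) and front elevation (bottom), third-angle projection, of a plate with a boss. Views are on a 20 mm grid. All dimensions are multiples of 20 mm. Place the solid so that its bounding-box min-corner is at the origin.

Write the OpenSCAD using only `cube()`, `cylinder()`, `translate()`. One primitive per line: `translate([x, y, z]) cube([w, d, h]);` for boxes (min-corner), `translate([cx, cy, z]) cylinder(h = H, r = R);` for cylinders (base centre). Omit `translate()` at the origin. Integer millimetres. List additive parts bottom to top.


cube([280, 180, 60]);
translate([60, 40, 60]) cube([160, 100, 80]);


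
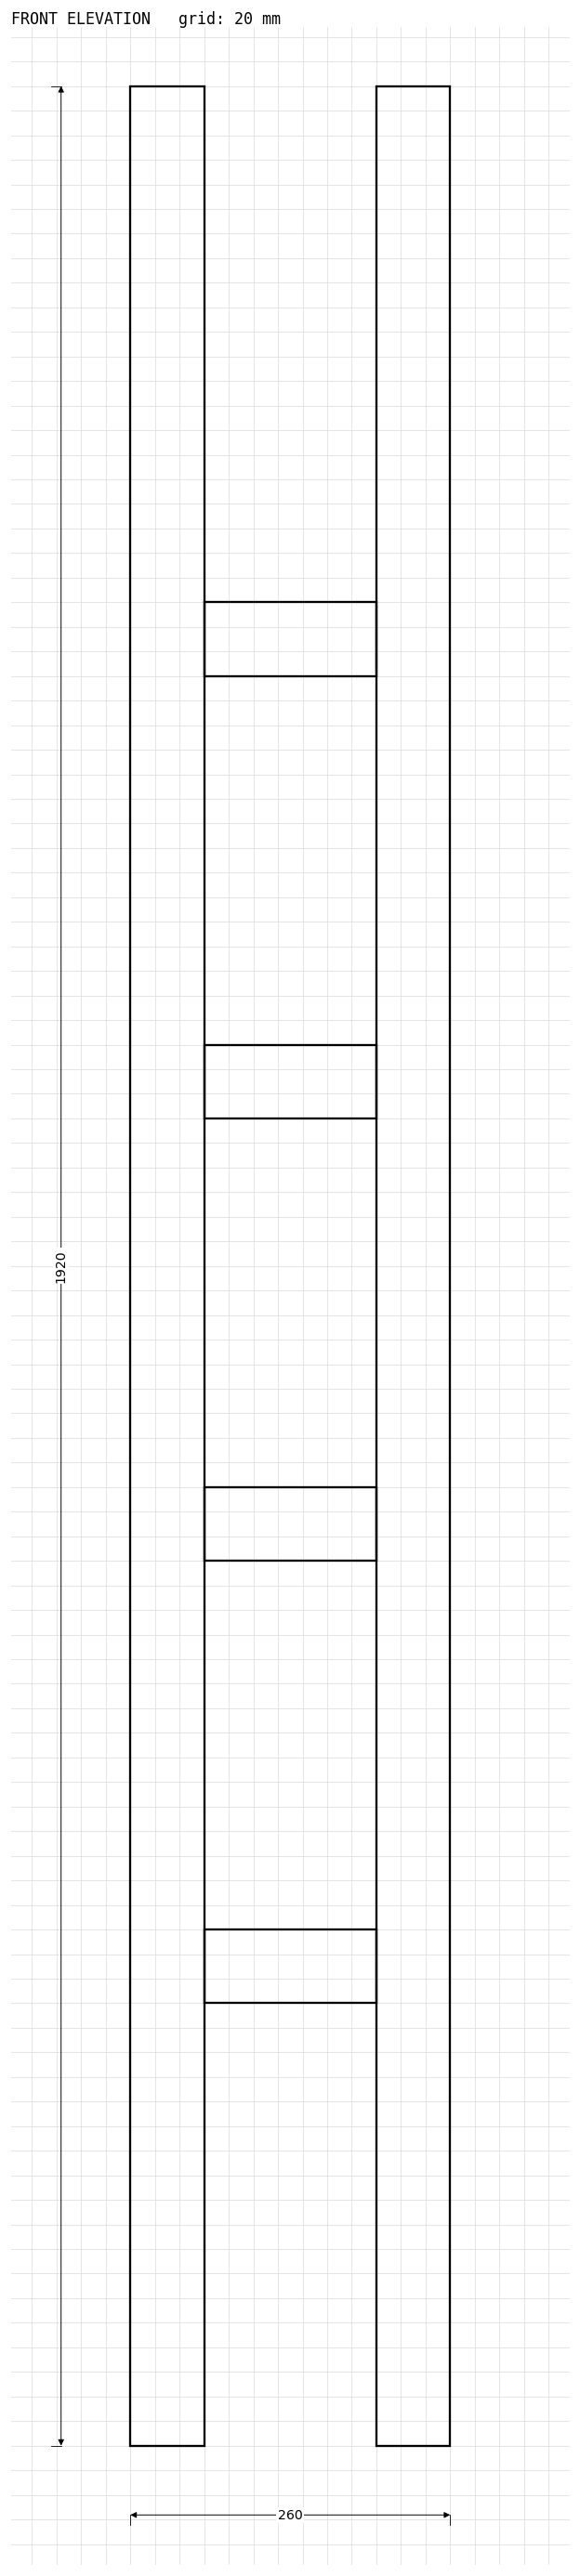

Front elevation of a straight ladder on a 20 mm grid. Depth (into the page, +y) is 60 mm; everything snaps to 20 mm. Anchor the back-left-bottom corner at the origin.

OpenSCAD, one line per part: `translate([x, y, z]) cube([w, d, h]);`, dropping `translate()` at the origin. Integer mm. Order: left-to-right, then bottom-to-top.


cube([60, 60, 1920]);
translate([60, 0, 360]) cube([140, 60, 60]);
translate([60, 0, 720]) cube([140, 60, 60]);
translate([60, 0, 1080]) cube([140, 60, 60]);
translate([60, 0, 1440]) cube([140, 60, 60]);
translate([200, 0, 0]) cube([60, 60, 1920]);
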